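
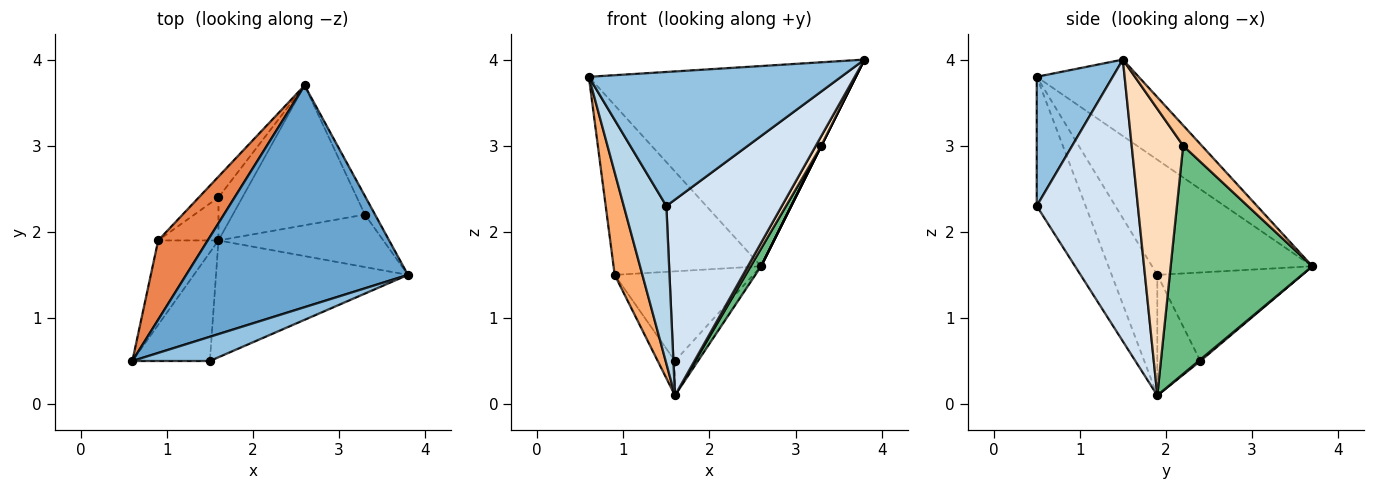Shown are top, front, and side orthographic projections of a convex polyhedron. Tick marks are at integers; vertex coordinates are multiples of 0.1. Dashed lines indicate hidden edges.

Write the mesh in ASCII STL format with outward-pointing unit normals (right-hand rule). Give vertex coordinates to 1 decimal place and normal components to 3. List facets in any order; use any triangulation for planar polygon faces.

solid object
 facet normal -0.248 0.649 0.719
  outer loop
   vertex 2.6 3.7 1.6
   vertex 0.6 0.5 3.8
   vertex 3.8 1.5 4.0
  endloop
 endfacet
 facet normal 0.284 -0.943 0.171
  outer loop
   vertex 1.5 0.5 2.3
   vertex 3.8 1.5 4.0
   vertex 0.6 0.5 3.8
  endloop
 endfacet
 facet normal -0.687 -0.599 -0.412
  outer loop
   vertex 1.5 0.5 2.3
   vertex 0.6 0.5 3.8
   vertex 1.6 1.9 0.1
  endloop
 endfacet
 facet normal 0.601 -0.686 -0.409
  outer loop
   vertex 1.5 0.5 2.3
   vertex 1.6 1.9 0.1
   vertex 3.8 1.5 4.0
  endloop
 endfacet
 facet normal -0.701 0.646 0.302
  outer loop
   vertex 0.9 1.9 1.5
   vertex 0.6 0.5 3.8
   vertex 2.6 3.7 1.6
  endloop
 endfacet
 facet normal -0.786 -0.477 -0.393
  outer loop
   vertex 0.9 1.9 1.5
   vertex 1.6 1.9 0.1
   vertex 0.6 0.5 3.8
  endloop
 endfacet
 facet normal 0.894 0.000 -0.447
  outer loop
   vertex 3.3 2.2 3.0
   vertex 2.6 3.7 1.6
   vertex 3.8 1.5 4.0
  endloop
 endfacet
 facet normal 0.863 -0.093 -0.496
  outer loop
   vertex 3.3 2.2 3.0
   vertex 3.8 1.5 4.0
   vertex 1.6 1.9 0.1
  endloop
 endfacet
 facet normal 0.864 -0.063 -0.500
  outer loop
   vertex 3.3 2.2 3.0
   vertex 1.6 1.9 0.1
   vertex 2.6 3.7 1.6
  endloop
 endfacet
 facet normal 0.047 0.624 -0.780
  outer loop
   vertex 1.6 2.4 0.5
   vertex 2.6 3.7 1.6
   vertex 1.6 1.9 0.1
  endloop
 endfacet
 facet normal -0.713 0.683 -0.158
  outer loop
   vertex 1.6 2.4 0.5
   vertex 0.9 1.9 1.5
   vertex 2.6 3.7 1.6
  endloop
 endfacet
 facet normal -0.842 0.337 -0.421
  outer loop
   vertex 1.6 2.4 0.5
   vertex 1.6 1.9 0.1
   vertex 0.9 1.9 1.5
  endloop
 endfacet
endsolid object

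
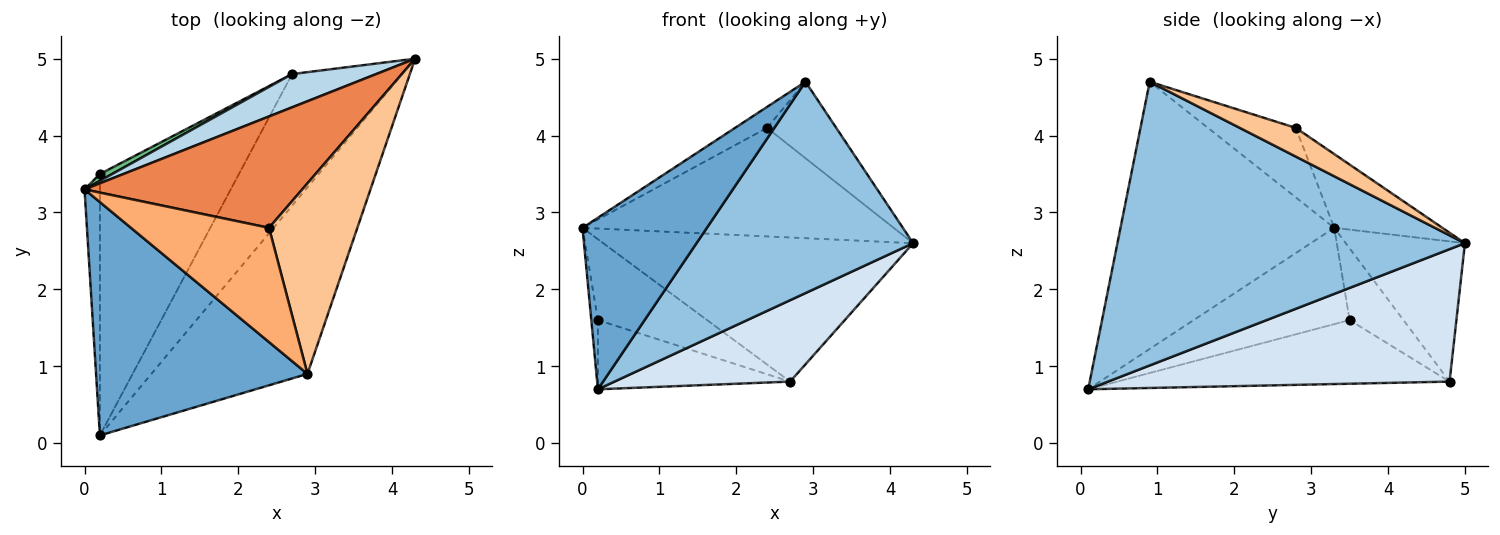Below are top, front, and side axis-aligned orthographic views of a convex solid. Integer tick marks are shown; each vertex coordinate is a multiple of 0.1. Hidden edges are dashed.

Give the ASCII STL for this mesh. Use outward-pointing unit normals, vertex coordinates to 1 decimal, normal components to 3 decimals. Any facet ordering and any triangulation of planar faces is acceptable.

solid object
 facet normal -0.713 -0.415 0.565
  outer loop
   vertex 0.2 0.1 0.7
   vertex 2.9 0.9 4.7
   vertex 0.0 3.3 2.8
  endloop
 endfacet
 facet normal 0.769 -0.479 -0.423
  outer loop
   vertex 0.2 0.1 0.7
   vertex 4.3 5.0 2.6
   vertex 2.9 0.9 4.7
  endloop
 endfacet
 facet normal -0.351 0.912 0.211
  outer loop
   vertex 2.7 4.8 0.8
   vertex 0.0 3.3 2.8
   vertex 4.3 5.0 2.6
  endloop
 endfacet
 facet normal 0.715 -0.368 -0.595
  outer loop
   vertex 2.7 4.8 0.8
   vertex 4.3 5.0 2.6
   vertex 0.2 0.1 0.7
  endloop
 endfacet
 facet normal -0.236 0.678 0.696
  outer loop
   vertex 2.4 2.8 4.1
   vertex 4.3 5.0 2.6
   vertex 0.0 3.3 2.8
  endloop
 endfacet
 facet normal -0.444 0.162 0.881
  outer loop
   vertex 2.4 2.8 4.1
   vertex 0.0 3.3 2.8
   vertex 2.9 0.9 4.7
  endloop
 endfacet
 facet normal 0.289 0.357 0.889
  outer loop
   vertex 2.4 2.8 4.1
   vertex 2.9 0.9 4.7
   vertex 4.3 5.0 2.6
  endloop
 endfacet
 facet normal -0.987 0.042 -0.157
  outer loop
   vertex 0.2 3.5 1.6
   vertex 0.2 0.1 0.7
   vertex 0.0 3.3 2.8
  endloop
 endfacet
 facet normal -0.441 0.894 0.076
  outer loop
   vertex 0.2 3.5 1.6
   vertex 0.0 3.3 2.8
   vertex 2.7 4.8 0.8
  endloop
 endfacet
 facet normal -0.405 0.234 -0.884
  outer loop
   vertex 0.2 3.5 1.6
   vertex 2.7 4.8 0.8
   vertex 0.2 0.1 0.7
  endloop
 endfacet
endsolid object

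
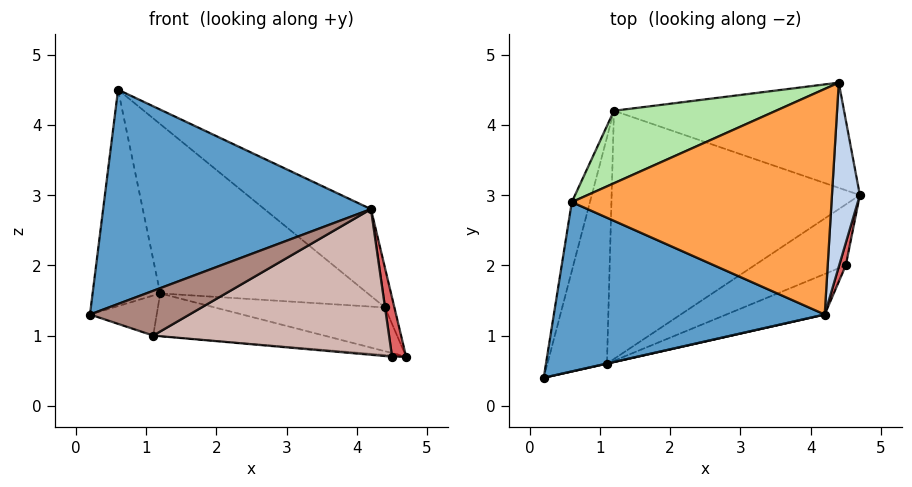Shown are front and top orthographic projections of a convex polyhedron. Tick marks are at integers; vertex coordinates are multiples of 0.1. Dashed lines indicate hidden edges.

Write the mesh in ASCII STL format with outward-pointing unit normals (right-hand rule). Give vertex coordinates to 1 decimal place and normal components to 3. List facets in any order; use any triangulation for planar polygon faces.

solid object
 facet normal -0.056 -0.783 0.619
  outer loop
   vertex 4.2 1.3 2.8
   vertex 0.6 2.9 4.5
   vertex 0.2 0.4 1.3
  endloop
 endfacet
 facet normal 0.959 0.059 0.276
  outer loop
   vertex 4.2 1.3 2.8
   vertex 4.7 3.0 0.7
   vertex 4.4 4.6 1.4
  endloop
 endfacet
 facet normal 0.515 0.308 0.800
  outer loop
   vertex 4.2 1.3 2.8
   vertex 4.4 4.6 1.4
   vertex 0.6 2.9 4.5
  endloop
 endfacet
 facet normal -0.105 0.382 -0.918
  outer loop
   vertex 1.2 4.2 1.6
   vertex 4.4 4.6 1.4
   vertex 4.7 3.0 0.7
  endloop
 endfacet
 facet normal -0.962 0.260 -0.083
  outer loop
   vertex 1.2 4.2 1.6
   vertex 0.2 0.4 1.3
   vertex 0.6 2.9 4.5
  endloop
 endfacet
 facet normal -0.090 0.916 0.392
  outer loop
   vertex 1.2 4.2 1.6
   vertex 0.6 2.9 4.5
   vertex 4.4 4.6 1.4
  endloop
 endfacet
 facet normal 0.978 -0.196 0.075
  outer loop
   vertex 4.5 2.0 0.7
   vertex 4.7 3.0 0.7
   vertex 4.2 1.3 2.8
  endloop
 endfacet
 facet normal -0.096 0.019 -0.995
  outer loop
   vertex 1.1 0.6 1.0
   vertex 4.7 3.0 0.7
   vertex 4.5 2.0 0.7
  endloop
 endfacet
 facet normal -0.345 0.164 -0.924
  outer loop
   vertex 1.1 0.6 1.0
   vertex 0.2 0.4 1.3
   vertex 1.2 4.2 1.6
  endloop
 endfacet
 facet normal -0.192 0.167 -0.967
  outer loop
   vertex 1.1 0.6 1.0
   vertex 1.2 4.2 1.6
   vertex 4.7 3.0 0.7
  endloop
 endfacet
 facet normal 0.218 -0.976 0.004
  outer loop
   vertex 1.1 0.6 1.0
   vertex 4.2 1.3 2.8
   vertex 0.2 0.4 1.3
  endloop
 endfacet
 facet normal 0.350 -0.903 -0.251
  outer loop
   vertex 1.1 0.6 1.0
   vertex 4.5 2.0 0.7
   vertex 4.2 1.3 2.8
  endloop
 endfacet
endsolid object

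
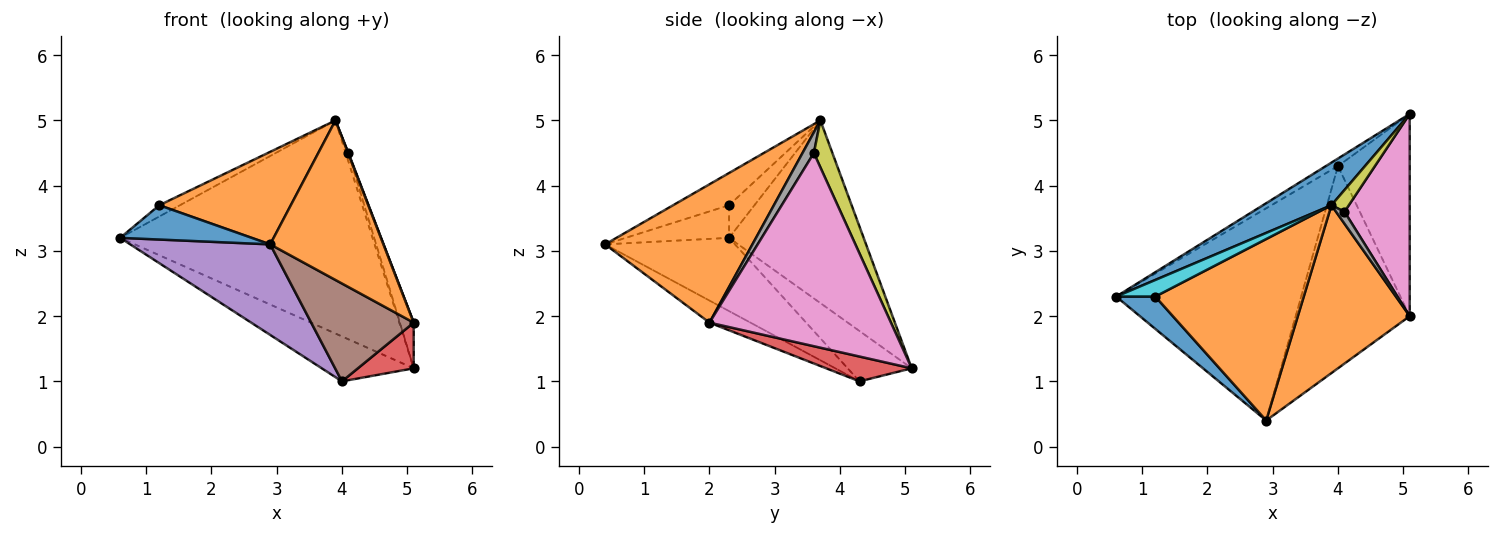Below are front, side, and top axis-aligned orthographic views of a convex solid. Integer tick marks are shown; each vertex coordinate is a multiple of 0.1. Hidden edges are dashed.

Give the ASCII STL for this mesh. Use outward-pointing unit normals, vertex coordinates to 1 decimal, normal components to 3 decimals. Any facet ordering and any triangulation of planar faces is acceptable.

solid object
 facet normal -0.463 0.869 0.174
  outer loop
   vertex 3.9 3.7 5.0
   vertex 5.1 5.1 1.2
   vertex 0.6 2.3 3.2
  endloop
 endfacet
 facet normal 0.667 -0.513 0.540
  outer loop
   vertex 2.9 0.4 3.1
   vertex 5.1 2.0 1.9
   vertex 3.9 3.7 5.0
  endloop
 endfacet
 facet normal -0.566 0.813 -0.136
  outer loop
   vertex 4.0 4.3 1.0
   vertex 0.6 2.3 3.2
   vertex 5.1 5.1 1.2
  endloop
 endfacet
 facet normal 0.320 -0.209 -0.924
  outer loop
   vertex 4.0 4.3 1.0
   vertex 5.1 5.1 1.2
   vertex 5.1 2.0 1.9
  endloop
 endfacet
 facet normal -0.342 -0.369 -0.864
  outer loop
   vertex 4.0 4.3 1.0
   vertex 2.9 0.4 3.1
   vertex 0.6 2.3 3.2
  endloop
 endfacet
 facet normal -0.172 -0.429 -0.887
  outer loop
   vertex 4.0 4.3 1.0
   vertex 5.1 2.0 1.9
   vertex 2.9 0.4 3.1
  endloop
 endfacet
 facet normal 0.945 0.072 0.319
  outer loop
   vertex 4.1 3.6 4.5
   vertex 5.1 2.0 1.9
   vertex 5.1 5.1 1.2
  endloop
 endfacet
 facet normal 0.926 -0.034 0.377
  outer loop
   vertex 4.1 3.6 4.5
   vertex 3.9 3.7 5.0
   vertex 5.1 2.0 1.9
  endloop
 endfacet
 facet normal 0.929 0.138 0.344
  outer loop
   vertex 4.1 3.6 4.5
   vertex 5.1 5.1 1.2
   vertex 3.9 3.7 5.0
  endloop
 endfacet
 facet normal -0.568 0.462 0.681
  outer loop
   vertex 1.2 2.3 3.7
   vertex 3.9 3.7 5.0
   vertex 0.6 2.3 3.2
  endloop
 endfacet
 facet normal -0.496 -0.632 0.595
  outer loop
   vertex 1.2 2.3 3.7
   vertex 0.6 2.3 3.2
   vertex 2.9 0.4 3.1
  endloop
 endfacet
 facet normal -0.190 -0.446 0.875
  outer loop
   vertex 1.2 2.3 3.7
   vertex 2.9 0.4 3.1
   vertex 3.9 3.7 5.0
  endloop
 endfacet
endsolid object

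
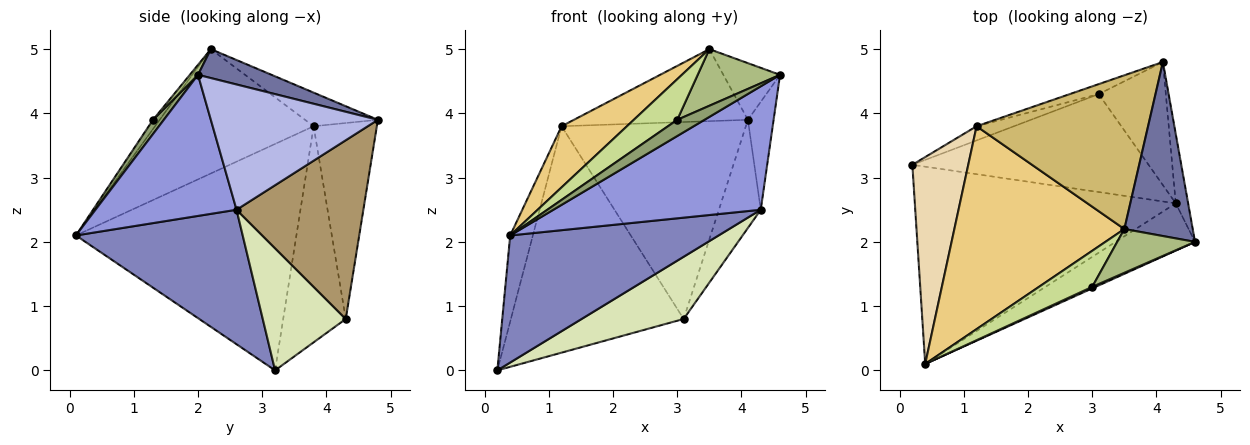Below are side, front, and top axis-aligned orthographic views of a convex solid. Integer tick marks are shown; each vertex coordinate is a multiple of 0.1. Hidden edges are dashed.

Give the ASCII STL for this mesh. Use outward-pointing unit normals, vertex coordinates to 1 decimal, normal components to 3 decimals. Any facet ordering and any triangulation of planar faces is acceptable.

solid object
 facet normal 0.373 0.287 0.882
  outer loop
   vertex 4.1 4.8 3.9
   vertex 3.5 2.2 5.0
   vertex 4.6 2.0 4.6
  endloop
 endfacet
 facet normal 0.398 -0.497 -0.771
  outer loop
   vertex 4.3 2.6 2.5
   vertex 0.4 0.1 2.1
   vertex 0.2 3.2 0.0
  endloop
 endfacet
 facet normal 0.536 -0.788 -0.302
  outer loop
   vertex 4.3 2.6 2.5
   vertex 4.6 2.0 4.6
   vertex 0.4 0.1 2.1
  endloop
 endfacet
 facet normal 0.984 0.151 -0.097
  outer loop
   vertex 4.3 2.6 2.5
   vertex 4.1 4.8 3.9
   vertex 4.6 2.0 4.6
  endloop
 endfacet
 facet normal 0.367 -0.926 0.087
  outer loop
   vertex 3.0 1.3 3.9
   vertex 0.4 0.1 2.1
   vertex 4.6 2.0 4.6
  endloop
 endfacet
 facet normal 0.078 -0.789 0.610
  outer loop
   vertex 3.0 1.3 3.9
   vertex 4.6 2.0 4.6
   vertex 3.5 2.2 5.0
  endloop
 endfacet
 facet normal -0.114 -0.743 0.660
  outer loop
   vertex 3.0 1.3 3.9
   vertex 3.5 2.2 5.0
   vertex 0.4 0.1 2.1
  endloop
 endfacet
 facet normal 0.400 -0.491 -0.774
  outer loop
   vertex 3.1 4.3 0.8
   vertex 4.3 2.6 2.5
   vertex 0.2 3.2 0.0
  endloop
 endfacet
 facet normal 0.894 0.295 -0.336
  outer loop
   vertex 3.1 4.3 0.8
   vertex 4.1 4.8 3.9
   vertex 4.3 2.6 2.5
  endloop
 endfacet
 facet normal -0.175 0.418 0.892
  outer loop
   vertex 1.2 3.8 3.8
   vertex 3.5 2.2 5.0
   vertex 4.1 4.8 3.9
  endloop
 endfacet
 facet normal -0.574 -0.236 0.784
  outer loop
   vertex 1.2 3.8 3.8
   vertex 0.4 0.1 2.1
   vertex 3.5 2.2 5.0
  endloop
 endfacet
 facet normal -0.966 0.099 0.239
  outer loop
   vertex 1.2 3.8 3.8
   vertex 0.2 3.2 0.0
   vertex 0.4 0.1 2.1
  endloop
 endfacet
 facet normal -0.340 0.939 -0.059
  outer loop
   vertex 1.2 3.8 3.8
   vertex 3.1 4.3 0.8
   vertex 0.2 3.2 0.0
  endloop
 endfacet
 facet normal -0.324 0.945 -0.048
  outer loop
   vertex 1.2 3.8 3.8
   vertex 4.1 4.8 3.9
   vertex 3.1 4.3 0.8
  endloop
 endfacet
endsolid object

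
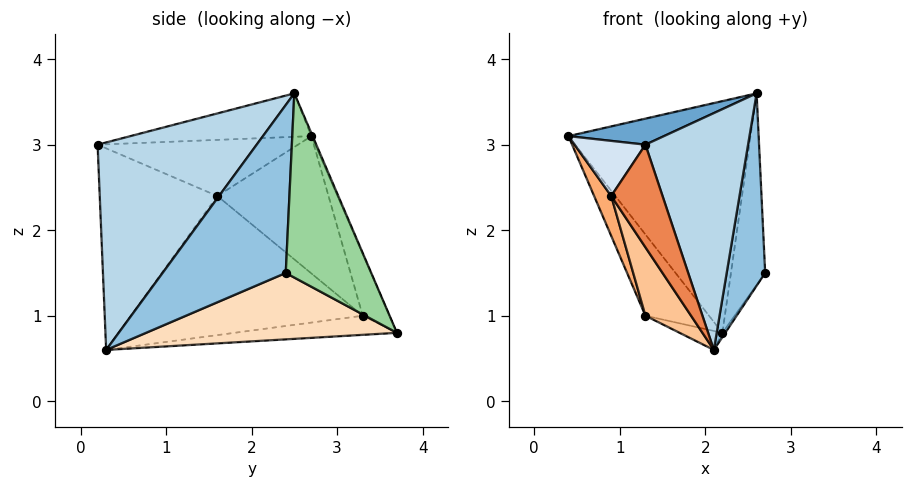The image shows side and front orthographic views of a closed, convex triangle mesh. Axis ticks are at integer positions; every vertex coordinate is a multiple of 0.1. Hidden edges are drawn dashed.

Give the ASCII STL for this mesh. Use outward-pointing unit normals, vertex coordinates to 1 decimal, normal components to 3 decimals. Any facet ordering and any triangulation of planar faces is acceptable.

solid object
 facet normal -0.230 -0.122 0.965
  outer loop
   vertex 2.6 2.5 3.6
   vertex 0.4 2.7 3.1
   vertex 1.3 0.2 3.0
  endloop
 endfacet
 facet normal 0.953 -0.298 0.060
  outer loop
   vertex 2.1 0.3 0.6
   vertex 2.7 2.4 1.5
   vertex 2.6 2.5 3.6
  endloop
 endfacet
 facet normal 0.814 -0.525 0.249
  outer loop
   vertex 2.1 0.3 0.6
   vertex 2.6 2.5 3.6
   vertex 1.3 0.2 3.0
  endloop
 endfacet
 facet normal -0.932 -0.330 -0.148
  outer loop
   vertex 0.9 1.6 2.4
   vertex 1.3 0.2 3.0
   vertex 0.4 2.7 3.1
  endloop
 endfacet
 facet normal -0.872 -0.381 -0.307
  outer loop
   vertex 0.9 1.6 2.4
   vertex 2.1 0.3 0.6
   vertex 1.3 0.2 3.0
  endloop
 endfacet
 facet normal -0.896 -0.138 -0.423
  outer loop
   vertex 0.9 1.6 2.4
   vertex 0.4 2.7 3.1
   vertex 1.3 3.3 1.0
  endloop
 endfacet
 facet normal -0.872 -0.172 -0.458
  outer loop
   vertex 0.9 1.6 2.4
   vertex 1.3 3.3 1.0
   vertex 2.1 0.3 0.6
  endloop
 endfacet
 facet normal 0.822 0.009 -0.570
  outer loop
   vertex 2.2 3.7 0.8
   vertex 2.7 2.4 1.5
   vertex 2.1 0.3 0.6
  endloop
 endfacet
 facet normal -0.244 0.064 -0.968
  outer loop
   vertex 2.2 3.7 0.8
   vertex 2.1 0.3 0.6
   vertex 1.3 3.3 1.0
  endloop
 endfacet
 facet normal 0.928 0.371 0.027
  outer loop
   vertex 2.2 3.7 0.8
   vertex 2.6 2.5 3.6
   vertex 2.7 2.4 1.5
  endloop
 endfacet
 facet normal -0.006 0.919 0.395
  outer loop
   vertex 2.2 3.7 0.8
   vertex 0.4 2.7 3.1
   vertex 2.6 2.5 3.6
  endloop
 endfacet
 facet normal -0.386 0.917 0.097
  outer loop
   vertex 2.2 3.7 0.8
   vertex 1.3 3.3 1.0
   vertex 0.4 2.7 3.1
  endloop
 endfacet
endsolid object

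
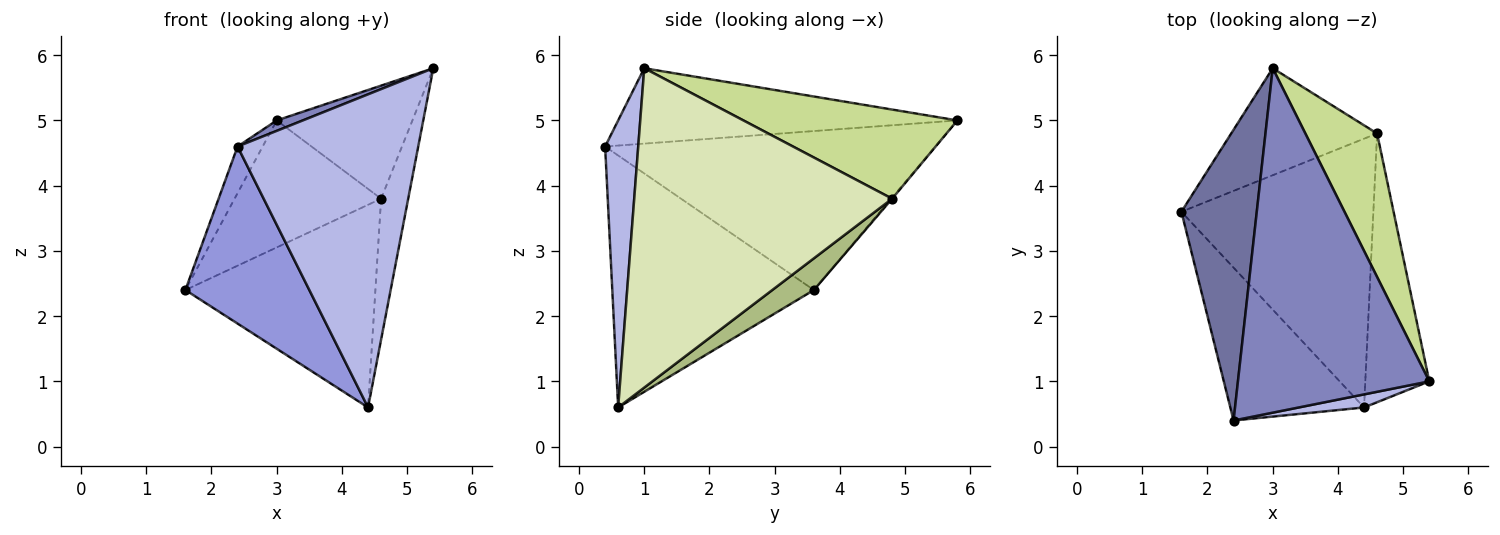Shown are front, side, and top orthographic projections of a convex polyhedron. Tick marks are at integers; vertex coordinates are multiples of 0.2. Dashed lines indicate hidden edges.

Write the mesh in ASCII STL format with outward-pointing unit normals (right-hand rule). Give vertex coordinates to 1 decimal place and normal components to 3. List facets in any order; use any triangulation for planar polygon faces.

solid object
 facet normal -0.901 0.068 0.427
  outer loop
   vertex 2.4 0.4 4.6
   vertex 3.0 5.8 5.0
   vertex 1.6 3.6 2.4
  endloop
 endfacet
 facet normal -0.366 -0.028 0.930
  outer loop
   vertex 2.4 0.4 4.6
   vertex 5.4 1.0 5.8
   vertex 3.0 5.8 5.0
  endloop
 endfacet
 facet normal -0.776 -0.477 -0.412
  outer loop
   vertex 2.4 0.4 4.6
   vertex 1.6 3.6 2.4
   vertex 4.4 0.6 0.6
  endloop
 endfacet
 facet normal 0.180 -0.983 0.041
  outer loop
   vertex 2.4 0.4 4.6
   vertex 4.4 0.6 0.6
   vertex 5.4 1.0 5.8
  endloop
 endfacet
 facet normal -0.005 0.765 -0.644
  outer loop
   vertex 4.6 4.8 3.8
   vertex 1.6 3.6 2.4
   vertex 3.0 5.8 5.0
  endloop
 endfacet
 facet normal 0.131 0.597 -0.792
  outer loop
   vertex 4.6 4.8 3.8
   vertex 4.4 0.6 0.6
   vertex 1.6 3.6 2.4
  endloop
 endfacet
 facet normal 0.698 0.443 0.562
  outer loop
   vertex 4.6 4.8 3.8
   vertex 3.0 5.8 5.0
   vertex 5.4 1.0 5.8
  endloop
 endfacet
 facet normal 0.975 0.102 -0.195
  outer loop
   vertex 4.6 4.8 3.8
   vertex 5.4 1.0 5.8
   vertex 4.4 0.6 0.6
  endloop
 endfacet
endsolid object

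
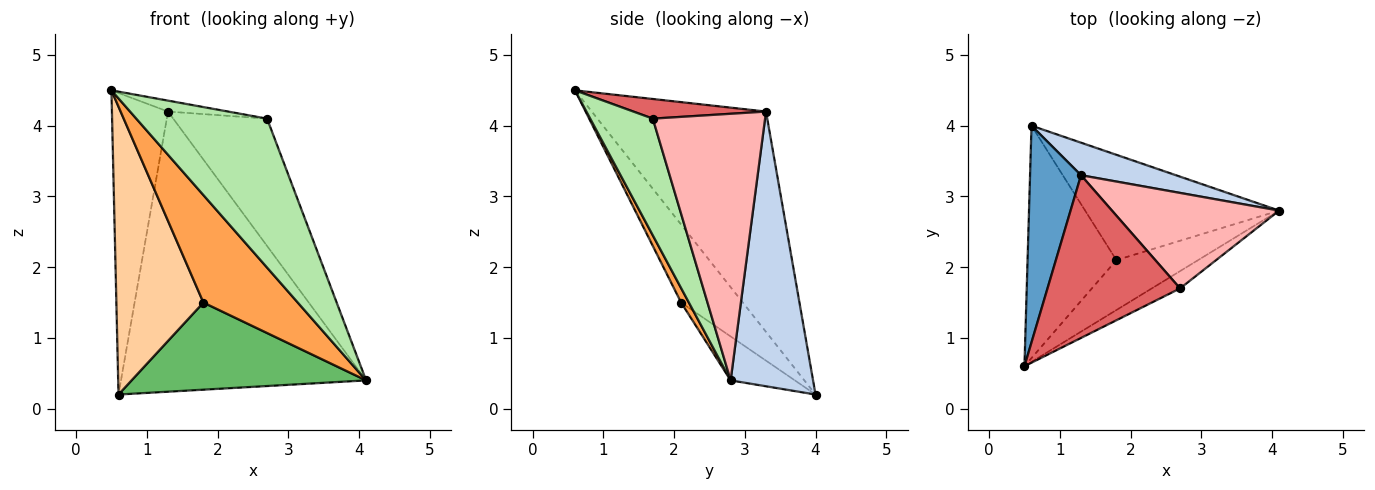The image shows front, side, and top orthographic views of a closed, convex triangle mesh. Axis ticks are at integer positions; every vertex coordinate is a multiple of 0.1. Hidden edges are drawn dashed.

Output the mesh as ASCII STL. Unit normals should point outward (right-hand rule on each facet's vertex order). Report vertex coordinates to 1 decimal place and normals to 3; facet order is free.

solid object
 facet normal -0.930 0.299 0.215
  outer loop
   vertex 1.3 3.3 4.2
   vertex 0.6 4.0 0.2
   vertex 0.5 0.6 4.5
  endloop
 endfacet
 facet normal 0.317 0.942 0.109
  outer loop
   vertex 1.3 3.3 4.2
   vertex 4.1 2.8 0.4
   vertex 0.6 4.0 0.2
  endloop
 endfacet
 facet normal 0.074 -0.904 -0.420
  outer loop
   vertex 1.8 2.1 1.5
   vertex 4.1 2.8 0.4
   vertex 0.5 0.6 4.5
  endloop
 endfacet
 facet normal -0.483 -0.681 -0.550
  outer loop
   vertex 1.8 2.1 1.5
   vertex 0.5 0.6 4.5
   vertex 0.6 4.0 0.2
  endloop
 endfacet
 facet normal -0.172 -0.628 -0.759
  outer loop
   vertex 1.8 2.1 1.5
   vertex 0.6 4.0 0.2
   vertex 4.1 2.8 0.4
  endloop
 endfacet
 facet normal 0.430 -0.897 -0.104
  outer loop
   vertex 2.7 1.7 4.1
   vertex 0.5 0.6 4.5
   vertex 4.1 2.8 0.4
  endloop
 endfacet
 facet normal 0.146 0.066 0.987
  outer loop
   vertex 2.7 1.7 4.1
   vertex 1.3 3.3 4.2
   vertex 0.5 0.6 4.5
  endloop
 endfacet
 facet normal 0.691 0.578 0.433
  outer loop
   vertex 2.7 1.7 4.1
   vertex 4.1 2.8 0.4
   vertex 1.3 3.3 4.2
  endloop
 endfacet
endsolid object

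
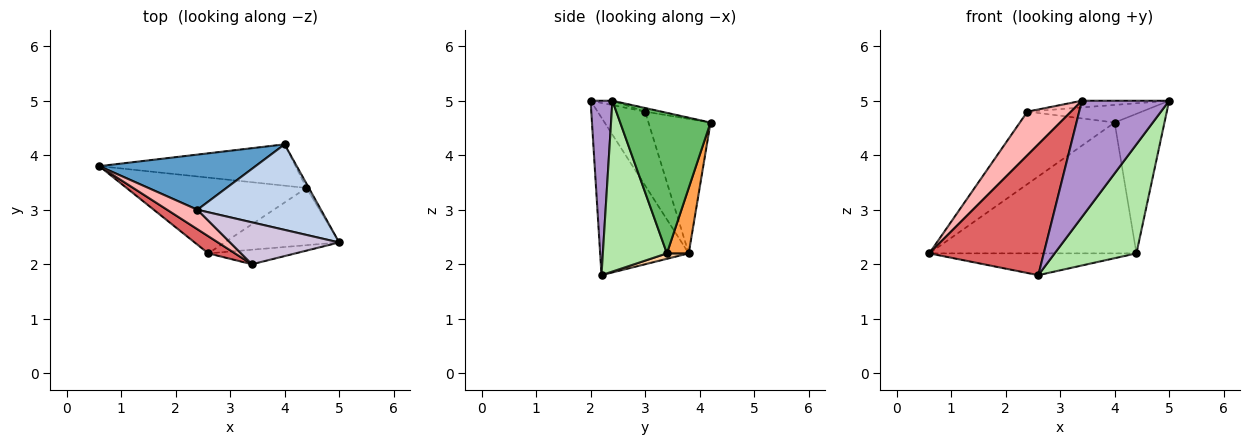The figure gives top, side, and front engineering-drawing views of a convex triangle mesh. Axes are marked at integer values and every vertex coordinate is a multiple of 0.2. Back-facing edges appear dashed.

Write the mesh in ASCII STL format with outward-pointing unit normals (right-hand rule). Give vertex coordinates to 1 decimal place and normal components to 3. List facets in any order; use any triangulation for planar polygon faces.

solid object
 facet normal -0.462 0.706 0.537
  outer loop
   vertex 2.4 3.0 4.8
   vertex 4.0 4.2 4.6
   vertex 0.6 3.8 2.2
  endloop
 endfacet
 facet normal -0.029 0.202 0.979
  outer loop
   vertex 2.4 3.0 4.8
   vertex 5.0 2.4 5.0
   vertex 4.0 4.2 4.6
  endloop
 endfacet
 facet normal 0.100 0.949 -0.300
  outer loop
   vertex 4.4 3.4 2.2
   vertex 0.6 3.8 2.2
   vertex 4.0 4.2 4.6
  endloop
 endfacet
 facet normal 0.029 0.277 -0.961
  outer loop
   vertex 4.4 3.4 2.2
   vertex 2.6 2.2 1.8
   vertex 0.6 3.8 2.2
  endloop
 endfacet
 facet normal 0.875 0.483 -0.015
  outer loop
   vertex 4.4 3.4 2.2
   vertex 4.0 4.2 4.6
   vertex 5.0 2.4 5.0
  endloop
 endfacet
 facet normal 0.570 -0.728 -0.382
  outer loop
   vertex 4.4 3.4 2.2
   vertex 5.0 2.4 5.0
   vertex 2.6 2.2 1.8
  endloop
 endfacet
 facet normal -0.609 -0.787 0.103
  outer loop
   vertex 3.4 2.0 5.0
   vertex 0.6 3.8 2.2
   vertex 2.6 2.2 1.8
  endloop
 endfacet
 facet normal -0.705 -0.647 0.289
  outer loop
   vertex 3.4 2.0 5.0
   vertex 2.4 3.0 4.8
   vertex 0.6 3.8 2.2
  endloop
 endfacet
 facet normal 0.241 -0.963 -0.120
  outer loop
   vertex 3.4 2.0 5.0
   vertex 2.6 2.2 1.8
   vertex 5.0 2.4 5.0
  endloop
 endfacet
 facet normal -0.039 0.158 0.987
  outer loop
   vertex 3.4 2.0 5.0
   vertex 5.0 2.4 5.0
   vertex 2.4 3.0 4.8
  endloop
 endfacet
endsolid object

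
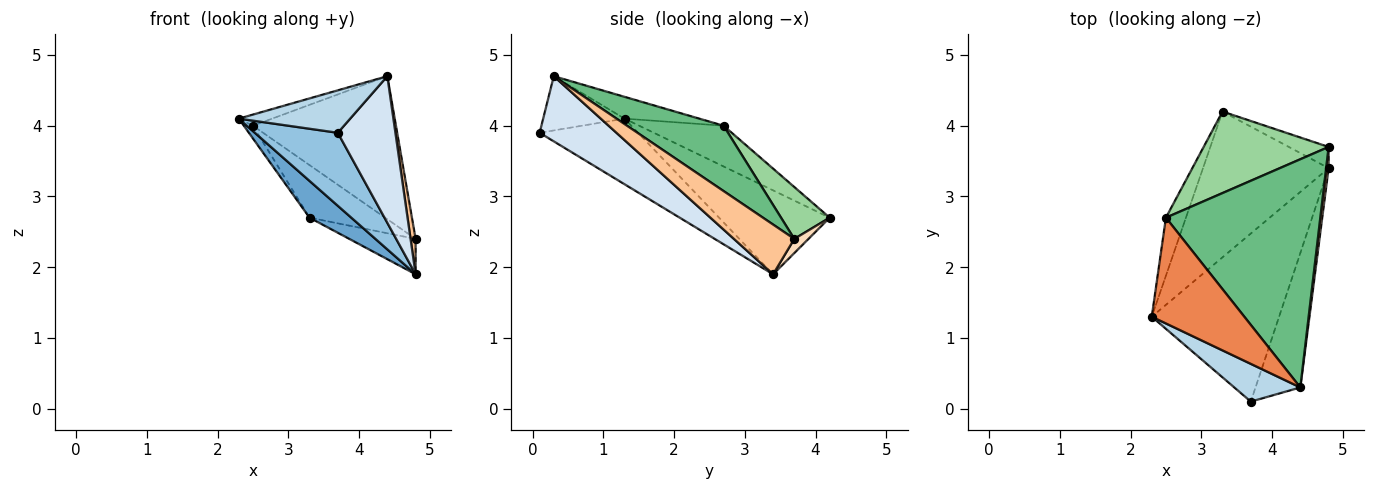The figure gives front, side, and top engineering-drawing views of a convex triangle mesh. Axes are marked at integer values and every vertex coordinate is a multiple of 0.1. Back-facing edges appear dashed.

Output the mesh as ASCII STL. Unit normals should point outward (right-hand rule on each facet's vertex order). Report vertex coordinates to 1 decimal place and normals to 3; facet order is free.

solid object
 facet normal -0.544 -0.205 -0.814
  outer loop
   vertex 3.3 4.2 2.7
   vertex 4.8 3.4 1.9
   vertex 2.3 1.3 4.1
  endloop
 endfacet
 facet normal -0.427 -0.360 -0.829
  outer loop
   vertex 3.7 0.1 3.9
   vertex 2.3 1.3 4.1
   vertex 4.8 3.4 1.9
  endloop
 endfacet
 facet normal -0.479 -0.656 0.583
  outer loop
   vertex 3.7 0.1 3.9
   vertex 4.4 0.3 4.7
   vertex 2.3 1.3 4.1
  endloop
 endfacet
 facet normal 0.701 -0.526 -0.482
  outer loop
   vertex 3.7 0.1 3.9
   vertex 4.8 3.4 1.9
   vertex 4.4 0.3 4.7
  endloop
 endfacet
 facet normal -0.228 0.102 0.968
  outer loop
   vertex 2.5 2.7 4.0
   vertex 2.3 1.3 4.1
   vertex 4.4 0.3 4.7
  endloop
 endfacet
 facet normal -0.893 0.096 -0.439
  outer loop
   vertex 2.5 2.7 4.0
   vertex 3.3 4.2 2.7
   vertex 2.3 1.3 4.1
  endloop
 endfacet
 facet normal 0.995 -0.083 0.050
  outer loop
   vertex 4.8 3.7 2.4
   vertex 4.4 0.3 4.7
   vertex 4.8 3.4 1.9
  endloop
 endfacet
 facet normal 0.180 0.843 -0.506
  outer loop
   vertex 4.8 3.7 2.4
   vertex 4.8 3.4 1.9
   vertex 3.3 4.2 2.7
  endloop
 endfacet
 facet normal 0.338 0.500 0.798
  outer loop
   vertex 4.8 3.7 2.4
   vertex 2.5 2.7 4.0
   vertex 4.4 0.3 4.7
  endloop
 endfacet
 facet normal 0.329 0.512 0.793
  outer loop
   vertex 4.8 3.7 2.4
   vertex 3.3 4.2 2.7
   vertex 2.5 2.7 4.0
  endloop
 endfacet
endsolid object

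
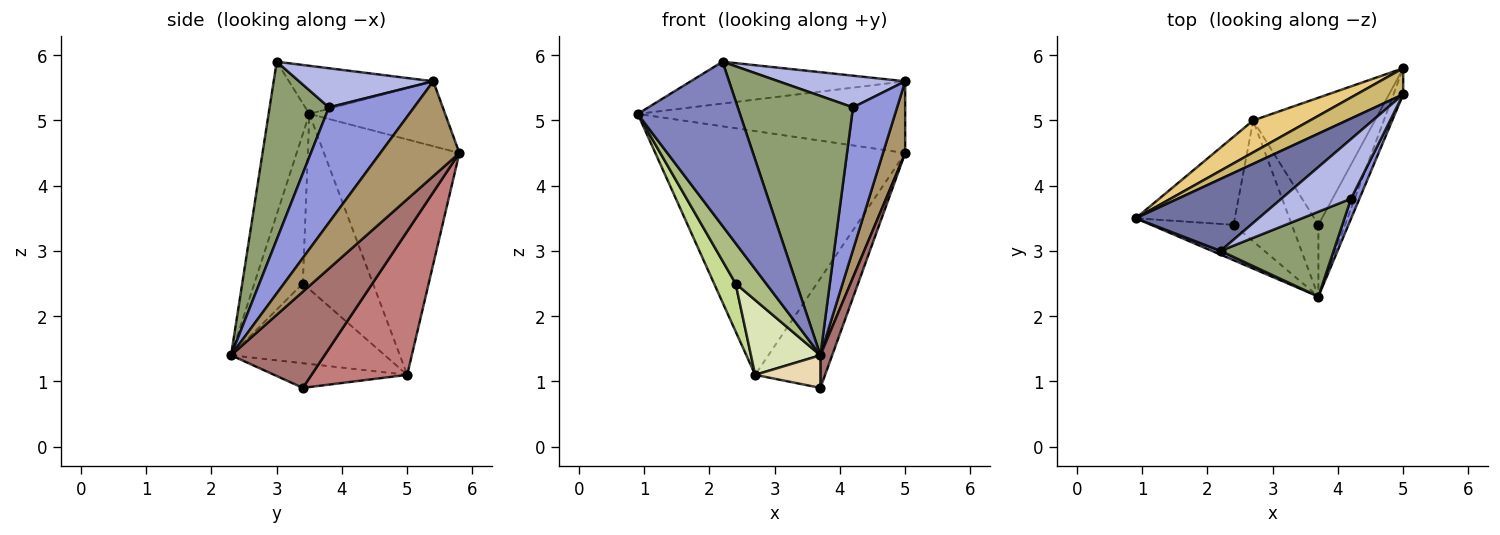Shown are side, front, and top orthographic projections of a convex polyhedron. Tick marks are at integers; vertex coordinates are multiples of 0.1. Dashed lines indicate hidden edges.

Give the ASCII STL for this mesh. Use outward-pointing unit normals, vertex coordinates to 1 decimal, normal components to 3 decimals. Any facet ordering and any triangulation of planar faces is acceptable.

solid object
 facet normal -0.321 0.476 0.819
  outer loop
   vertex 2.2 3.0 5.9
   vertex 5.0 5.4 5.6
   vertex 0.9 3.5 5.1
  endloop
 endfacet
 facet normal -0.370 -0.929 0.021
  outer loop
   vertex 2.2 3.0 5.9
   vertex 0.9 3.5 5.1
   vertex 3.7 2.3 1.4
  endloop
 endfacet
 facet normal 0.886 -0.459 0.065
  outer loop
   vertex 4.2 3.8 5.2
   vertex 3.7 2.3 1.4
   vertex 5.0 5.4 5.6
  endloop
 endfacet
 facet normal 0.445 -0.420 0.791
  outer loop
   vertex 4.2 3.8 5.2
   vertex 5.0 5.4 5.6
   vertex 2.2 3.0 5.9
  endloop
 endfacet
 facet normal 0.439 -0.854 0.279
  outer loop
   vertex 4.2 3.8 5.2
   vertex 2.2 3.0 5.9
   vertex 3.7 2.3 1.4
  endloop
 endfacet
 facet normal -0.767 -0.482 -0.424
  outer loop
   vertex 2.4 3.4 2.5
   vertex 3.7 2.3 1.4
   vertex 0.9 3.5 5.1
  endloop
 endfacet
 facet normal -0.841 -0.258 -0.475
  outer loop
   vertex 2.4 3.4 2.5
   vertex 0.9 3.5 5.1
   vertex 2.7 5.0 1.1
  endloop
 endfacet
 facet normal -0.759 -0.343 -0.554
  outer loop
   vertex 2.4 3.4 2.5
   vertex 2.7 5.0 1.1
   vertex 3.7 2.3 1.4
  endloop
 endfacet
 facet normal 0.958 -0.269 -0.098
  outer loop
   vertex 5.0 5.8 4.5
   vertex 5.0 5.4 5.6
   vertex 3.7 2.3 1.4
  endloop
 endfacet
 facet normal -0.431 0.848 0.308
  outer loop
   vertex 5.0 5.8 4.5
   vertex 0.9 3.5 5.1
   vertex 5.0 5.4 5.6
  endloop
 endfacet
 facet normal -0.473 0.873 0.115
  outer loop
   vertex 5.0 5.8 4.5
   vertex 2.7 5.0 1.1
   vertex 0.9 3.5 5.1
  endloop
 endfacet
 facet normal -0.645 -0.316 -0.696
  outer loop
   vertex 3.7 3.4 0.9
   vertex 3.7 2.3 1.4
   vertex 2.7 5.0 1.1
  endloop
 endfacet
 facet normal 0.957 -0.121 -0.265
  outer loop
   vertex 3.7 3.4 0.9
   vertex 5.0 5.8 4.5
   vertex 3.7 2.3 1.4
  endloop
 endfacet
 facet normal 0.666 0.487 -0.565
  outer loop
   vertex 3.7 3.4 0.9
   vertex 2.7 5.0 1.1
   vertex 5.0 5.8 4.5
  endloop
 endfacet
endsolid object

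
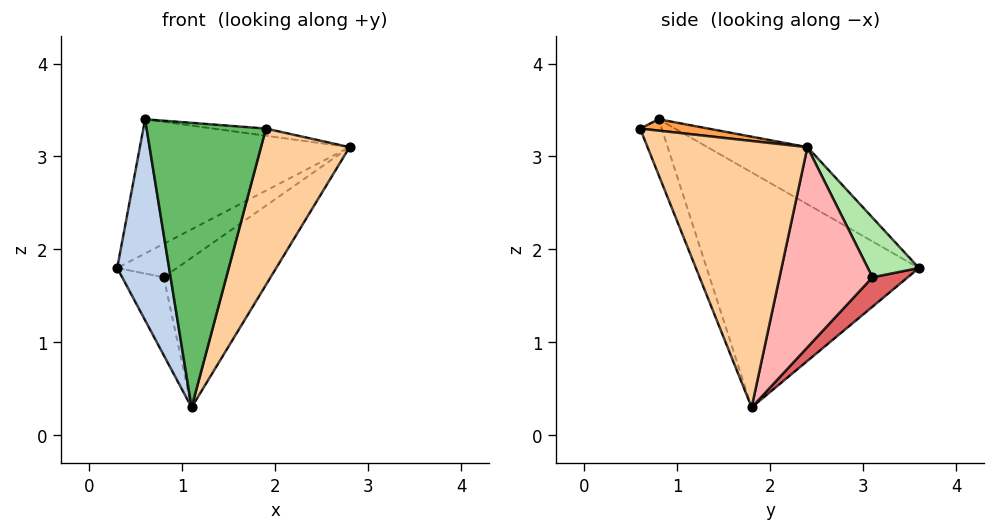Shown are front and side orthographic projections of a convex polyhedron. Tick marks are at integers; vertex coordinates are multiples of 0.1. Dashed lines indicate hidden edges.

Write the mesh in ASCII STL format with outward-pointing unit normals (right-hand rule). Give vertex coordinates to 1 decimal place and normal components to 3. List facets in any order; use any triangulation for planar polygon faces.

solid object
 facet normal -0.222 0.466 0.857
  outer loop
   vertex 0.6 0.8 3.4
   vertex 2.8 2.4 3.1
   vertex 0.3 3.6 1.8
  endloop
 endfacet
 facet normal -0.946 -0.231 -0.227
  outer loop
   vertex 1.1 1.8 0.3
   vertex 0.6 0.8 3.4
   vertex 0.3 3.6 1.8
  endloop
 endfacet
 facet normal 0.087 0.067 0.994
  outer loop
   vertex 1.9 0.6 3.3
   vertex 2.8 2.4 3.1
   vertex 0.6 0.8 3.4
  endloop
 endfacet
 facet normal 0.804 -0.446 -0.393
  outer loop
   vertex 1.9 0.6 3.3
   vertex 1.1 1.8 0.3
   vertex 2.8 2.4 3.1
  endloop
 endfacet
 facet normal -0.168 -0.930 -0.327
  outer loop
   vertex 1.9 0.6 3.3
   vertex 0.6 0.8 3.4
   vertex 1.1 1.8 0.3
  endloop
 endfacet
 facet normal 0.570 0.666 -0.481
  outer loop
   vertex 0.8 3.1 1.7
   vertex 0.3 3.6 1.8
   vertex 2.8 2.4 3.1
  endloop
 endfacet
 facet normal 0.563 0.662 -0.494
  outer loop
   vertex 0.8 3.1 1.7
   vertex 1.1 1.8 0.3
   vertex 0.3 3.6 1.8
  endloop
 endfacet
 facet normal 0.572 0.658 -0.489
  outer loop
   vertex 0.8 3.1 1.7
   vertex 2.8 2.4 3.1
   vertex 1.1 1.8 0.3
  endloop
 endfacet
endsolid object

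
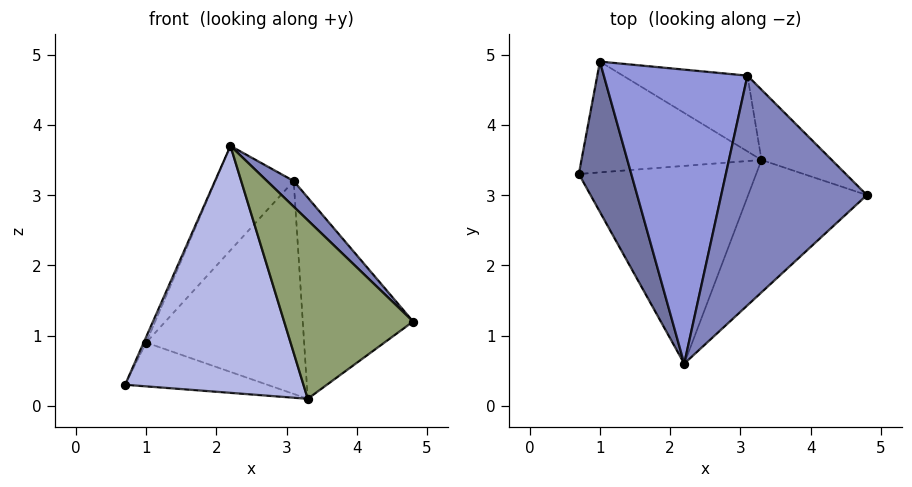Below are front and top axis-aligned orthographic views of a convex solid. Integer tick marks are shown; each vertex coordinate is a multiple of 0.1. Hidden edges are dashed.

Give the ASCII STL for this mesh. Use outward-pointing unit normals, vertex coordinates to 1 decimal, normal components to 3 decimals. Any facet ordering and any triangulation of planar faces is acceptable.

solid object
 facet normal -0.910 0.015 0.414
  outer loop
   vertex 1.0 4.9 0.9
   vertex 0.7 3.3 0.3
   vertex 2.2 0.6 3.7
  endloop
 endfacet
 facet normal 0.727 -0.076 0.683
  outer loop
   vertex 3.1 4.7 3.2
   vertex 2.2 0.6 3.7
   vertex 4.8 3.0 1.2
  endloop
 endfacet
 facet normal -0.707 0.236 0.666
  outer loop
   vertex 3.1 4.7 3.2
   vertex 1.0 4.9 0.9
   vertex 2.2 0.6 3.7
  endloop
 endfacet
 facet normal 0.012 -0.780 -0.625
  outer loop
   vertex 3.3 3.5 0.1
   vertex 2.2 0.6 3.7
   vertex 0.7 3.3 0.3
  endloop
 endfacet
 facet normal 0.167 -0.792 -0.587
  outer loop
   vertex 3.3 3.5 0.1
   vertex 4.8 3.0 1.2
   vertex 2.2 0.6 3.7
  endloop
 endfacet
 facet normal -0.099 0.366 -0.925
  outer loop
   vertex 3.3 3.5 0.1
   vertex 0.7 3.3 0.3
   vertex 1.0 4.9 0.9
  endloop
 endfacet
 facet normal 0.486 0.825 -0.288
  outer loop
   vertex 3.3 3.5 0.1
   vertex 3.1 4.7 3.2
   vertex 4.8 3.0 1.2
  endloop
 endfacet
 facet normal 0.416 0.857 -0.305
  outer loop
   vertex 3.3 3.5 0.1
   vertex 1.0 4.9 0.9
   vertex 3.1 4.7 3.2
  endloop
 endfacet
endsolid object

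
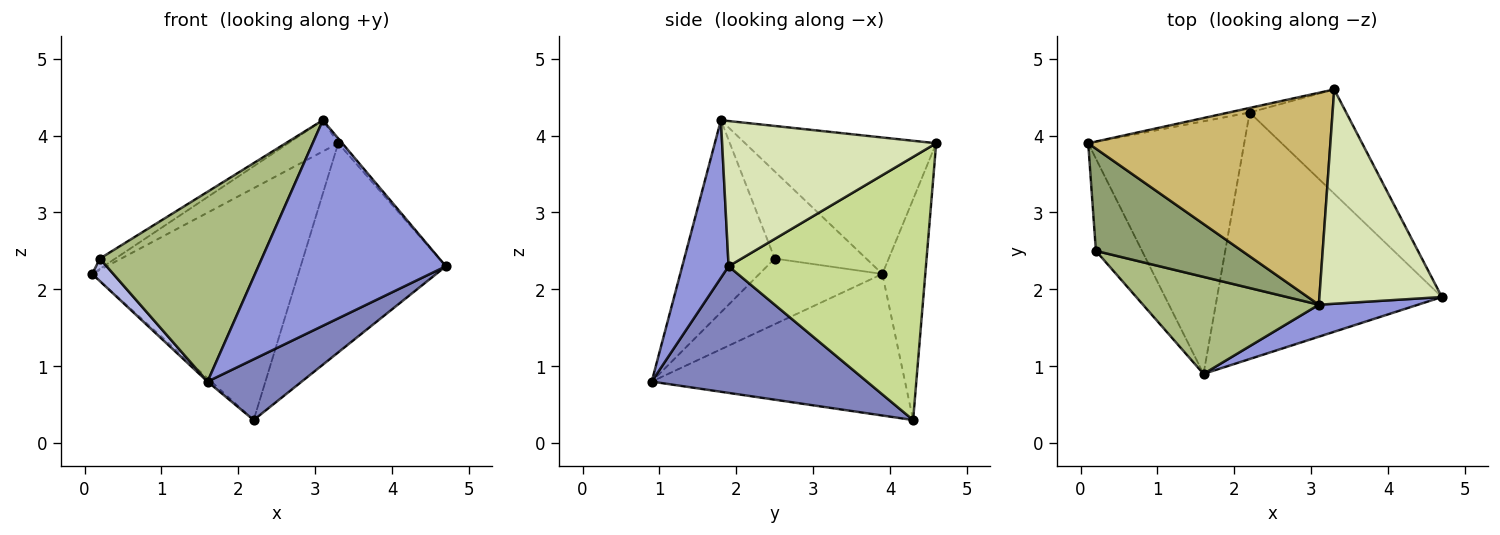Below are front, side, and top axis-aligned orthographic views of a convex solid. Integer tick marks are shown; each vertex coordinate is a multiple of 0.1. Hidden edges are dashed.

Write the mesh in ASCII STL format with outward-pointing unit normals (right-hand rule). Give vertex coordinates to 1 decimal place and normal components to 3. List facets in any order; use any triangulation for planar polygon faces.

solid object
 facet normal -0.672 0.010 -0.741
  outer loop
   vertex 2.2 4.3 0.3
   vertex 1.6 0.9 0.8
   vertex 0.1 3.9 2.2
  endloop
 endfacet
 facet normal 0.480 -0.210 -0.852
  outer loop
   vertex 2.2 4.3 0.3
   vertex 4.7 1.9 2.3
   vertex 1.6 0.9 0.8
  endloop
 endfacet
 facet normal 0.237 -0.960 0.149
  outer loop
   vertex 3.1 1.8 4.2
   vertex 1.6 0.9 0.8
   vertex 4.7 1.9 2.3
  endloop
 endfacet
 facet normal -0.810 -0.139 -0.570
  outer loop
   vertex 0.2 2.5 2.4
   vertex 0.1 3.9 2.2
   vertex 1.6 0.9 0.8
  endloop
 endfacet
 facet normal -0.510 0.086 0.856
  outer loop
   vertex 0.2 2.5 2.4
   vertex 3.1 1.8 4.2
   vertex 0.1 3.9 2.2
  endloop
 endfacet
 facet normal -0.445 -0.797 0.408
  outer loop
   vertex 0.2 2.5 2.4
   vertex 1.6 0.9 0.8
   vertex 3.1 1.8 4.2
  endloop
 endfacet
 facet normal 0.772 0.568 -0.283
  outer loop
   vertex 3.3 4.6 3.9
   vertex 4.7 1.9 2.3
   vertex 2.2 4.3 0.3
  endloop
 endfacet
 facet normal 0.764 0.014 0.645
  outer loop
   vertex 3.3 4.6 3.9
   vertex 3.1 1.8 4.2
   vertex 4.7 1.9 2.3
  endloop
 endfacet
 facet normal -0.204 0.979 -0.019
  outer loop
   vertex 3.3 4.6 3.9
   vertex 2.2 4.3 0.3
   vertex 0.1 3.9 2.2
  endloop
 endfacet
 facet normal -0.487 0.127 0.864
  outer loop
   vertex 3.3 4.6 3.9
   vertex 0.1 3.9 2.2
   vertex 3.1 1.8 4.2
  endloop
 endfacet
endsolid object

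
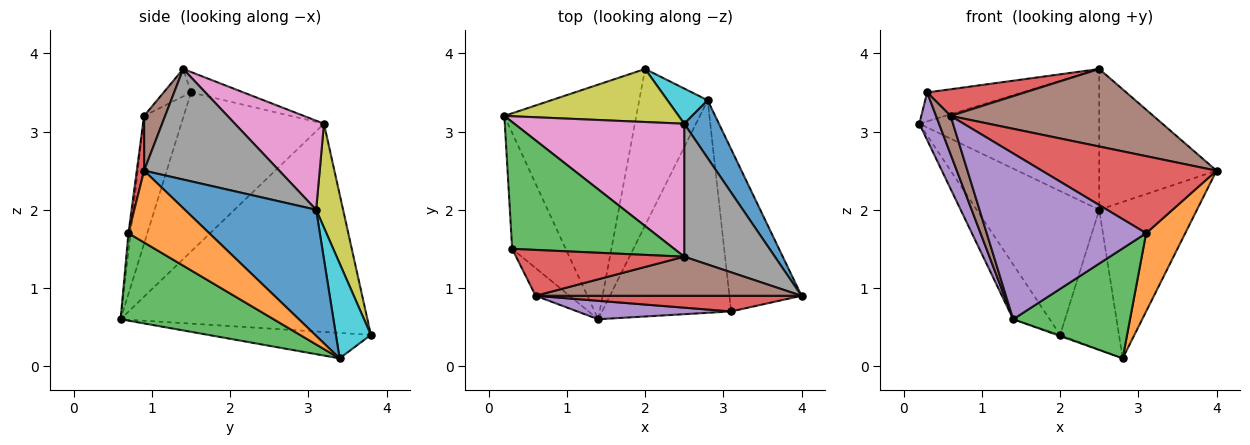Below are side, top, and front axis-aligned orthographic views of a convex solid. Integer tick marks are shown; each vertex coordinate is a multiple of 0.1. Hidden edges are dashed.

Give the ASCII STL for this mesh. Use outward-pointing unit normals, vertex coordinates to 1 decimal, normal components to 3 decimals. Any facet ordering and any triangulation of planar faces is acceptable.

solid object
 facet normal 0.783 0.583 0.216
  outer loop
   vertex 2.5 3.1 2.0
   vertex 4.0 0.9 2.5
   vertex 2.8 3.4 0.1
  endloop
 endfacet
 facet normal 0.668 -0.323 -0.671
  outer loop
   vertex 3.1 0.7 1.7
   vertex 2.8 3.4 0.1
   vertex 4.0 0.9 2.5
  endloop
 endfacet
 facet normal 0.516 -0.394 -0.761
  outer loop
   vertex 3.1 0.7 1.7
   vertex 1.4 0.6 0.6
   vertex 2.8 3.4 0.1
  endloop
 endfacet
 facet normal 0.041 -0.979 0.199
  outer loop
   vertex 3.1 0.7 1.7
   vertex 4.0 0.9 2.5
   vertex 0.6 0.9 3.2
  endloop
 endfacet
 facet normal -0.013 -0.994 0.111
  outer loop
   vertex 3.1 0.7 1.7
   vertex 0.6 0.9 3.2
   vertex 1.4 0.6 0.6
  endloop
 endfacet
 facet normal 0.092 -0.889 0.448
  outer loop
   vertex 2.5 1.4 3.8
   vertex 0.6 0.9 3.2
   vertex 4.0 0.9 2.5
  endloop
 endfacet
 facet normal 0.339 0.684 0.646
  outer loop
   vertex 2.5 1.4 3.8
   vertex 2.5 3.1 2.0
   vertex 0.2 3.2 3.1
  endloop
 endfacet
 facet normal 0.642 0.557 0.526
  outer loop
   vertex 2.5 1.4 3.8
   vertex 4.0 0.9 2.5
   vertex 2.5 3.1 2.0
  endloop
 endfacet
 facet normal 0.202 0.919 0.339
  outer loop
   vertex 2.0 3.8 0.4
   vertex 0.2 3.2 3.1
   vertex 2.5 3.1 2.0
  endloop
 endfacet
 facet normal 0.499 0.840 0.212
  outer loop
   vertex 2.0 3.8 0.4
   vertex 2.5 3.1 2.0
   vertex 2.8 3.4 0.1
  endloop
 endfacet
 facet normal -0.838 0.124 -0.531
  outer loop
   vertex 2.0 3.8 0.4
   vertex 1.4 0.6 0.6
   vertex 0.2 3.2 3.1
  endloop
 endfacet
 facet normal -0.348 0.007 -0.937
  outer loop
   vertex 2.0 3.8 0.4
   vertex 2.8 3.4 0.1
   vertex 1.4 0.6 0.6
  endloop
 endfacet
 facet normal -0.122 0.221 0.968
  outer loop
   vertex 0.3 1.5 3.5
   vertex 2.5 1.4 3.8
   vertex 0.2 3.2 3.1
  endloop
 endfacet
 facet normal -0.139 -0.498 0.856
  outer loop
   vertex 0.3 1.5 3.5
   vertex 0.6 0.9 3.2
   vertex 2.5 1.4 3.8
  endloop
 endfacet
 facet normal -0.940 -0.130 -0.316
  outer loop
   vertex 0.3 1.5 3.5
   vertex 0.2 3.2 3.1
   vertex 1.4 0.6 0.6
  endloop
 endfacet
 facet normal -0.911 -0.335 -0.242
  outer loop
   vertex 0.3 1.5 3.5
   vertex 1.4 0.6 0.6
   vertex 0.6 0.9 3.2
  endloop
 endfacet
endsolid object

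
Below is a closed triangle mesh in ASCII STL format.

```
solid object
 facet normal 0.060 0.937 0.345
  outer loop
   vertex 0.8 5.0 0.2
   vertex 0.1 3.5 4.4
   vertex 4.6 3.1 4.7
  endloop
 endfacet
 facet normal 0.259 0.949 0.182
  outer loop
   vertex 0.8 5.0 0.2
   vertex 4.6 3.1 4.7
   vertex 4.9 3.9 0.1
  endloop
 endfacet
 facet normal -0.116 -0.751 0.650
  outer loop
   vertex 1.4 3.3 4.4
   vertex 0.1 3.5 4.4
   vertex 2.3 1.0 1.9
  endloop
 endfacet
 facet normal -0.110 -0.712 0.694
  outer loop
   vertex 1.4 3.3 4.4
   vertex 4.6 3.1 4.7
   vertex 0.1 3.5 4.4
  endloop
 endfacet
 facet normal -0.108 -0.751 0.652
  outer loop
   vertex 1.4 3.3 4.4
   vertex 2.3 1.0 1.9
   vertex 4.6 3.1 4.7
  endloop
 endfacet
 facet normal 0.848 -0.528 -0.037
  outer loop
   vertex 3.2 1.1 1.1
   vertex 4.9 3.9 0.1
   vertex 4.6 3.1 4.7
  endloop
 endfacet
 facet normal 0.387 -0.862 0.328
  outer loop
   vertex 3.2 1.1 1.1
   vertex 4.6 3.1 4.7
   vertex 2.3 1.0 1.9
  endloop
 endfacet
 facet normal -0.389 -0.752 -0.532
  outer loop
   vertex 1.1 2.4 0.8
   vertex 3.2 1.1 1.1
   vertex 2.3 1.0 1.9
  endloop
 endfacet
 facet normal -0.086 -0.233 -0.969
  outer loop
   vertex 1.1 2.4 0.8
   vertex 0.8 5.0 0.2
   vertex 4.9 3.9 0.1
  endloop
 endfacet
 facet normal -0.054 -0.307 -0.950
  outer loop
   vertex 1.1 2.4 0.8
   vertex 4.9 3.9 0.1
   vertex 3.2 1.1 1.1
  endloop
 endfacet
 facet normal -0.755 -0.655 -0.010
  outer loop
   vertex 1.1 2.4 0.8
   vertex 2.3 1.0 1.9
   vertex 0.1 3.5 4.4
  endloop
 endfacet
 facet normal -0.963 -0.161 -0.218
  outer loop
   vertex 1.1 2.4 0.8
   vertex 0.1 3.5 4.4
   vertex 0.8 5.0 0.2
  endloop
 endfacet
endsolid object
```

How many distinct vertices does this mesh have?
8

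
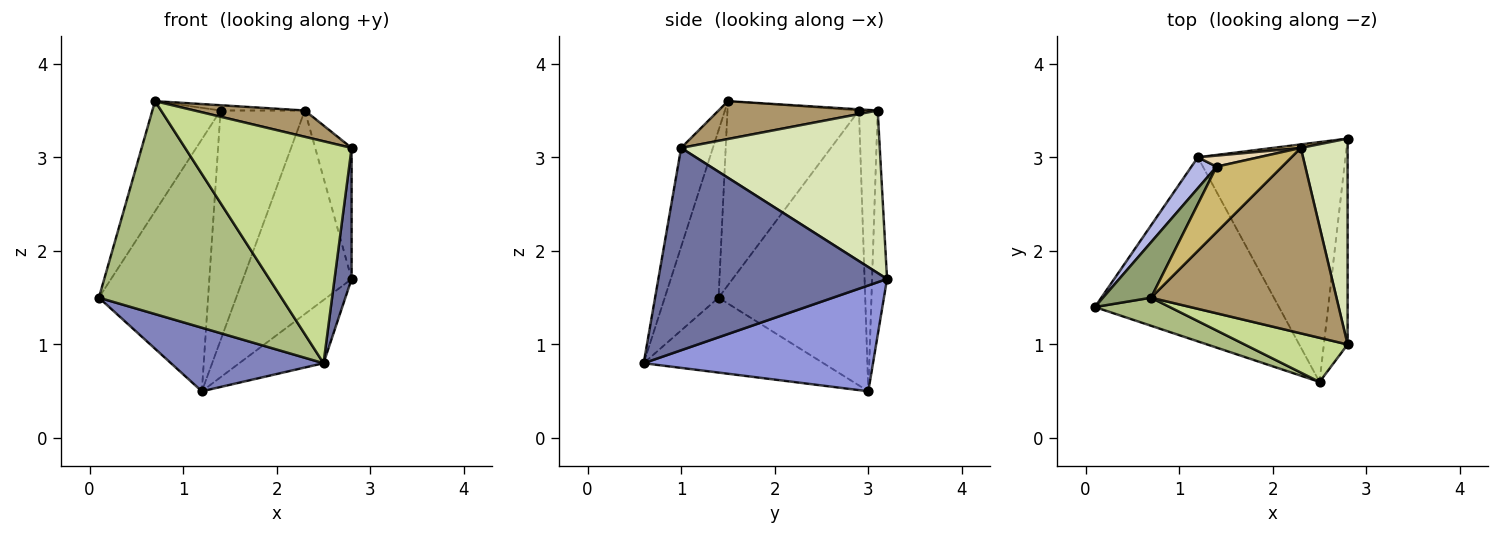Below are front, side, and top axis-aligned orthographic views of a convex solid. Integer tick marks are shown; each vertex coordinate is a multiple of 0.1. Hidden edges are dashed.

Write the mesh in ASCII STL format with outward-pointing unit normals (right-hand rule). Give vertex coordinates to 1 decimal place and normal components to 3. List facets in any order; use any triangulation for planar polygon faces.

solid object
 facet normal 0.990 -0.074 -0.116
  outer loop
   vertex 2.5 0.6 0.8
   vertex 2.8 3.2 1.7
   vertex 2.8 1.0 3.1
  endloop
 endfacet
 facet normal -0.359 -0.305 -0.882
  outer loop
   vertex 1.2 3.0 0.5
   vertex 2.5 0.6 0.8
   vertex 0.1 1.4 1.5
  endloop
 endfacet
 facet normal 0.570 0.209 -0.795
  outer loop
   vertex 1.2 3.0 0.5
   vertex 2.8 3.2 1.7
   vertex 2.5 0.6 0.8
  endloop
 endfacet
 facet normal -0.800 0.596 0.073
  outer loop
   vertex 1.2 3.0 0.5
   vertex 0.1 1.4 1.5
   vertex 1.4 2.9 3.5
  endloop
 endfacet
 facet normal -0.865 0.449 0.226
  outer loop
   vertex 0.7 1.5 3.6
   vertex 1.4 2.9 3.5
   vertex 0.1 1.4 1.5
  endloop
 endfacet
 facet normal -0.281 -0.952 0.125
  outer loop
   vertex 0.7 1.5 3.6
   vertex 0.1 1.4 1.5
   vertex 2.5 0.6 0.8
  endloop
 endfacet
 facet normal -0.184 -0.964 0.192
  outer loop
   vertex 0.7 1.5 3.6
   vertex 2.5 0.6 0.8
   vertex 2.8 1.0 3.1
  endloop
 endfacet
 facet normal 0.946 0.173 0.273
  outer loop
   vertex 2.3 3.1 3.5
   vertex 2.8 1.0 3.1
   vertex 2.8 3.2 1.7
  endloop
 endfacet
 facet normal 0.198 -0.138 0.970
  outer loop
   vertex 2.3 3.1 3.5
   vertex 0.7 1.5 3.6
   vertex 2.8 1.0 3.1
  endloop
 endfacet
 facet normal -0.018 0.080 0.997
  outer loop
   vertex 2.3 3.1 3.5
   vertex 1.4 2.9 3.5
   vertex 0.7 1.5 3.6
  endloop
 endfacet
 facet normal -0.137 0.990 0.017
  outer loop
   vertex 2.3 3.1 3.5
   vertex 2.8 3.2 1.7
   vertex 1.2 3.0 0.5
  endloop
 endfacet
 facet normal -0.217 0.975 0.047
  outer loop
   vertex 2.3 3.1 3.5
   vertex 1.2 3.0 0.5
   vertex 1.4 2.9 3.5
  endloop
 endfacet
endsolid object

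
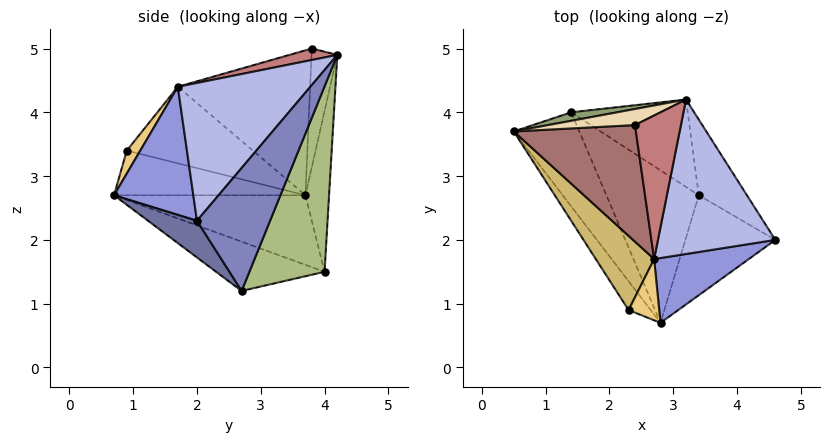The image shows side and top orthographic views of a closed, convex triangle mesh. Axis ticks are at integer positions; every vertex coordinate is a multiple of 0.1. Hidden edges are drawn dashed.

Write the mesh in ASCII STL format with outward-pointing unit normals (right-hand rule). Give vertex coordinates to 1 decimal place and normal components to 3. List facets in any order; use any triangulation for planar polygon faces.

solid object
 facet normal 0.294 -0.628 -0.720
  outer loop
   vertex 3.4 2.7 1.2
   vertex 4.6 2.0 2.3
   vertex 2.8 0.7 2.7
  endloop
 endfacet
 facet normal 0.651 0.715 -0.255
  outer loop
   vertex 3.4 2.7 1.2
   vertex 3.2 4.2 4.9
   vertex 4.6 2.0 2.3
  endloop
 endfacet
 facet normal 0.589 -0.681 0.435
  outer loop
   vertex 2.7 1.7 4.4
   vertex 2.8 0.7 2.7
   vertex 4.6 2.0 2.3
  endloop
 endfacet
 facet normal 0.733 -0.271 0.624
  outer loop
   vertex 2.7 1.7 4.4
   vertex 4.6 2.0 2.3
   vertex 3.2 4.2 4.9
  endloop
 endfacet
 facet normal -0.234 0.970 0.067
  outer loop
   vertex 1.4 4.0 1.5
   vertex 0.5 3.7 2.7
   vertex 3.2 4.2 4.9
  endloop
 endfacet
 facet normal 0.486 0.819 -0.306
  outer loop
   vertex 1.4 4.0 1.5
   vertex 3.2 4.2 4.9
   vertex 3.4 2.7 1.2
  endloop
 endfacet
 facet normal -0.636 -0.487 -0.599
  outer loop
   vertex 1.4 4.0 1.5
   vertex 2.8 0.7 2.7
   vertex 0.5 3.7 2.7
  endloop
 endfacet
 facet normal -0.418 -0.462 -0.783
  outer loop
   vertex 1.4 4.0 1.5
   vertex 3.4 2.7 1.2
   vertex 2.8 0.7 2.7
  endloop
 endfacet
 facet normal -0.739 -0.566 -0.366
  outer loop
   vertex 2.3 0.9 3.4
   vertex 0.5 3.7 2.7
   vertex 2.8 0.7 2.7
  endloop
 endfacet
 facet normal -0.748 -0.339 0.570
  outer loop
   vertex 2.3 0.9 3.4
   vertex 2.7 1.7 4.4
   vertex 0.5 3.7 2.7
  endloop
 endfacet
 facet normal 0.366 -0.793 0.488
  outer loop
   vertex 2.3 0.9 3.4
   vertex 2.8 0.7 2.7
   vertex 2.7 1.7 4.4
  endloop
 endfacet
 facet normal -0.398 0.870 0.291
  outer loop
   vertex 2.4 3.8 5.0
   vertex 3.2 4.2 4.9
   vertex 0.5 3.7 2.7
  endloop
 endfacet
 facet normal -0.734 -0.281 0.618
  outer loop
   vertex 2.4 3.8 5.0
   vertex 0.5 3.7 2.7
   vertex 2.7 1.7 4.4
  endloop
 endfacet
 facet normal 0.236 -0.236 0.943
  outer loop
   vertex 2.4 3.8 5.0
   vertex 2.7 1.7 4.4
   vertex 3.2 4.2 4.9
  endloop
 endfacet
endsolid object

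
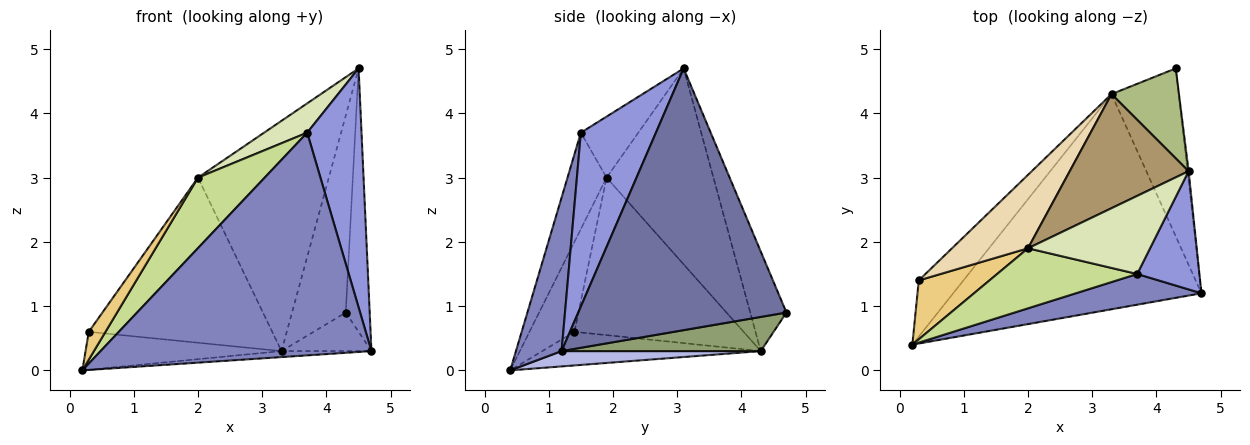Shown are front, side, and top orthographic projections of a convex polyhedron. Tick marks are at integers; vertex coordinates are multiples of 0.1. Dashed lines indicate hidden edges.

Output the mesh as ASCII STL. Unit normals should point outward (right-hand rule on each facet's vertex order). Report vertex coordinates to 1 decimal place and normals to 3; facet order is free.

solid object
 facet normal 0.993 0.114 -0.004
  outer loop
   vertex 4.5 3.1 4.7
   vertex 4.7 1.2 0.3
   vertex 4.3 4.7 0.9
  endloop
 endfacet
 facet normal 0.165 -0.977 0.135
  outer loop
   vertex 3.7 1.5 3.7
   vertex 0.2 0.4 0.0
   vertex 4.7 1.2 0.3
  endloop
 endfacet
 facet normal 0.778 -0.563 0.279
  outer loop
   vertex 3.7 1.5 3.7
   vertex 4.7 1.2 0.3
   vertex 4.5 3.1 4.7
  endloop
 endfacet
 facet normal 0.062 0.028 -0.998
  outer loop
   vertex 3.3 4.3 0.3
   vertex 4.7 1.2 0.3
   vertex 0.2 0.4 0.0
  endloop
 endfacet
 facet normal 0.444 0.200 -0.873
  outer loop
   vertex 3.3 4.3 0.3
   vertex 4.3 4.7 0.9
   vertex 4.7 1.2 0.3
  endloop
 endfacet
 facet normal -0.523 0.776 0.354
  outer loop
   vertex 3.3 4.3 0.3
   vertex 4.5 3.1 4.7
   vertex 4.3 4.7 0.9
  endloop
 endfacet
 facet normal -0.407 -0.695 0.592
  outer loop
   vertex 2.0 1.9 3.0
   vertex 0.2 0.4 0.0
   vertex 3.7 1.5 3.7
  endloop
 endfacet
 facet normal -0.424 -0.318 0.848
  outer loop
   vertex 2.0 1.9 3.0
   vertex 3.7 1.5 3.7
   vertex 4.5 3.1 4.7
  endloop
 endfacet
 facet normal -0.591 0.723 0.358
  outer loop
   vertex 2.0 1.9 3.0
   vertex 4.5 3.1 4.7
   vertex 3.3 4.3 0.3
  endloop
 endfacet
 facet normal -0.529 0.475 -0.703
  outer loop
   vertex 0.3 1.4 0.6
   vertex 3.3 4.3 0.3
   vertex 0.2 0.4 0.0
  endloop
 endfacet
 facet normal -0.755 -0.280 0.593
  outer loop
   vertex 0.3 1.4 0.6
   vertex 0.2 0.4 0.0
   vertex 2.0 1.9 3.0
  endloop
 endfacet
 facet normal -0.644 0.699 0.311
  outer loop
   vertex 0.3 1.4 0.6
   vertex 2.0 1.9 3.0
   vertex 3.3 4.3 0.3
  endloop
 endfacet
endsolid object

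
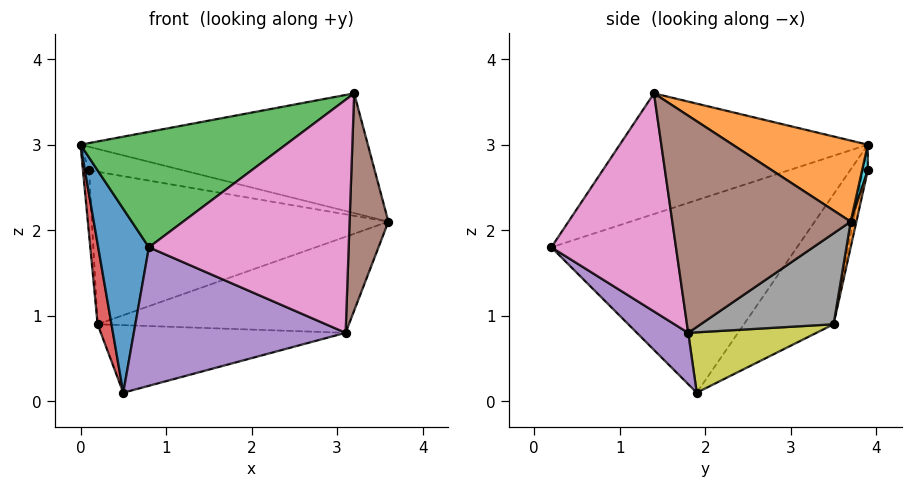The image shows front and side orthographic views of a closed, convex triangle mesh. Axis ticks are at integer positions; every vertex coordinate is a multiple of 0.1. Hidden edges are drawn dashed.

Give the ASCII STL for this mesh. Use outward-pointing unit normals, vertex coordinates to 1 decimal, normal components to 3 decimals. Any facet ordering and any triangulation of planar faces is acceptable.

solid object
 facet normal -0.979 -0.202 -0.029
  outer loop
   vertex 0.5 1.9 0.1
   vertex 0.8 0.2 1.8
   vertex 0.0 3.9 3.0
  endloop
 endfacet
 facet normal 0.236 0.502 0.832
  outer loop
   vertex 3.2 1.4 3.6
   vertex 3.6 3.7 2.1
   vertex 0.0 3.9 3.0
  endloop
 endfacet
 facet normal -0.437 -0.362 0.824
  outer loop
   vertex 3.2 1.4 3.6
   vertex 0.0 3.9 3.0
   vertex 0.8 0.2 1.8
  endloop
 endfacet
 facet normal -0.986 -0.152 -0.065
  outer loop
   vertex 0.2 3.5 0.9
   vertex 0.5 1.9 0.1
   vertex 0.0 3.9 3.0
  endloop
 endfacet
 facet normal 0.165 -0.683 -0.712
  outer loop
   vertex 3.1 1.8 0.8
   vertex 0.8 0.2 1.8
   vertex 0.5 1.9 0.1
  endloop
 endfacet
 facet normal 0.975 -0.212 -0.065
  outer loop
   vertex 3.1 1.8 0.8
   vertex 3.6 3.7 2.1
   vertex 3.2 1.4 3.6
  endloop
 endfacet
 facet normal 0.524 -0.840 -0.139
  outer loop
   vertex 3.1 1.8 0.8
   vertex 3.2 1.4 3.6
   vertex 0.8 0.2 1.8
  endloop
 endfacet
 facet normal 0.263 0.497 -0.827
  outer loop
   vertex 3.1 1.8 0.8
   vertex 0.2 3.5 0.9
   vertex 3.6 3.7 2.1
  endloop
 endfacet
 facet normal 0.246 0.470 -0.848
  outer loop
   vertex 3.1 1.8 0.8
   vertex 0.5 1.9 0.1
   vertex 0.2 3.5 0.9
  endloop
 endfacet
 facet normal 0.060 0.998 0.020
  outer loop
   vertex 0.1 3.9 2.7
   vertex 0.0 3.9 3.0
   vertex 3.6 3.7 2.1
  endloop
 endfacet
 facet normal -0.612 0.764 -0.204
  outer loop
   vertex 0.1 3.9 2.7
   vertex 0.2 3.5 0.9
   vertex 0.0 3.9 3.0
  endloop
 endfacet
 facet normal 0.019 0.976 -0.216
  outer loop
   vertex 0.1 3.9 2.7
   vertex 3.6 3.7 2.1
   vertex 0.2 3.5 0.9
  endloop
 endfacet
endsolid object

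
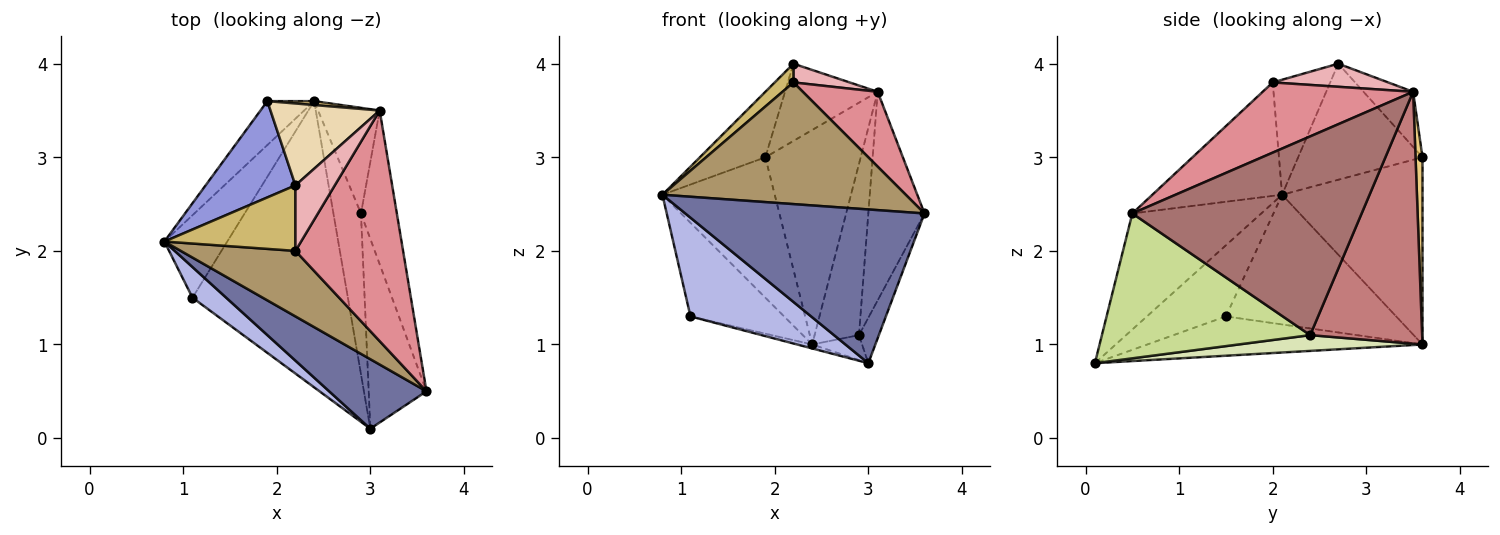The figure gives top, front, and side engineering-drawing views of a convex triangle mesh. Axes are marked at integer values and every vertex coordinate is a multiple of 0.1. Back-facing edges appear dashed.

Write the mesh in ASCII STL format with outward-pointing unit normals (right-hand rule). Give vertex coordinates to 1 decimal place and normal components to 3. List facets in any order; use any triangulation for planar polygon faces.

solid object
 facet normal -0.441 -0.818 0.370
  outer loop
   vertex 3.0 0.1 0.8
   vertex 3.6 0.5 2.4
   vertex 0.8 2.1 2.6
  endloop
 endfacet
 facet normal -0.766 0.613 -0.192
  outer loop
   vertex 2.4 3.6 1.0
   vertex 0.8 2.1 2.6
   vertex 1.9 3.6 3.0
  endloop
 endfacet
 facet normal -0.730 0.385 0.565
  outer loop
   vertex 2.2 2.7 4.0
   vertex 1.9 3.6 3.0
   vertex 0.8 2.1 2.6
  endloop
 endfacet
 facet normal -0.530 -0.810 0.251
  outer loop
   vertex 1.1 1.5 1.3
   vertex 3.0 0.1 0.8
   vertex 0.8 2.1 2.6
  endloop
 endfacet
 facet normal -0.807 0.443 -0.391
  outer loop
   vertex 1.1 1.5 1.3
   vertex 0.8 2.1 2.6
   vertex 2.4 3.6 1.0
  endloop
 endfacet
 facet normal -0.245 0.013 -0.969
  outer loop
   vertex 1.1 1.5 1.3
   vertex 2.4 3.6 1.0
   vertex 3.0 0.1 0.8
  endloop
 endfacet
 facet normal 0.925 0.088 -0.369
  outer loop
   vertex 2.9 2.4 1.1
   vertex 3.6 0.5 2.4
   vertex 3.0 0.1 0.8
  endloop
 endfacet
 facet normal 0.493 0.134 -0.860
  outer loop
   vertex 2.9 2.4 1.1
   vertex 3.0 0.1 0.8
   vertex 2.4 3.6 1.0
  endloop
 endfacet
 facet normal -0.425 -0.797 0.429
  outer loop
   vertex 2.2 2.0 3.8
   vertex 0.8 2.1 2.6
   vertex 3.6 0.5 2.4
  endloop
 endfacet
 facet normal -0.645 -0.210 0.735
  outer loop
   vertex 2.2 2.0 3.8
   vertex 2.2 2.7 4.0
   vertex 0.8 2.1 2.6
  endloop
 endfacet
 facet normal 0.073 0.997 0.018
  outer loop
   vertex 3.1 3.5 3.7
   vertex 2.4 3.6 1.0
   vertex 1.9 3.6 3.0
  endloop
 endfacet
 facet normal -0.345 0.644 0.683
  outer loop
   vertex 3.1 3.5 3.7
   vertex 1.9 3.6 3.0
   vertex 2.2 2.7 4.0
  endloop
 endfacet
 facet normal 0.957 0.234 -0.173
  outer loop
   vertex 3.1 3.5 3.7
   vertex 3.6 0.5 2.4
   vertex 2.9 2.4 1.1
  endloop
 endfacet
 facet normal 0.907 0.359 -0.222
  outer loop
   vertex 3.1 3.5 3.7
   vertex 2.9 2.4 1.1
   vertex 2.4 3.6 1.0
  endloop
 endfacet
 facet normal 0.527 -0.262 0.808
  outer loop
   vertex 3.1 3.5 3.7
   vertex 2.2 2.0 3.8
   vertex 3.6 0.5 2.4
  endloop
 endfacet
 facet normal 0.492 -0.239 0.837
  outer loop
   vertex 3.1 3.5 3.7
   vertex 2.2 2.7 4.0
   vertex 2.2 2.0 3.8
  endloop
 endfacet
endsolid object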